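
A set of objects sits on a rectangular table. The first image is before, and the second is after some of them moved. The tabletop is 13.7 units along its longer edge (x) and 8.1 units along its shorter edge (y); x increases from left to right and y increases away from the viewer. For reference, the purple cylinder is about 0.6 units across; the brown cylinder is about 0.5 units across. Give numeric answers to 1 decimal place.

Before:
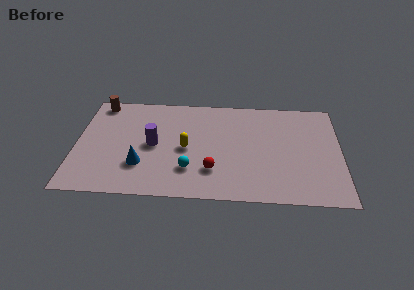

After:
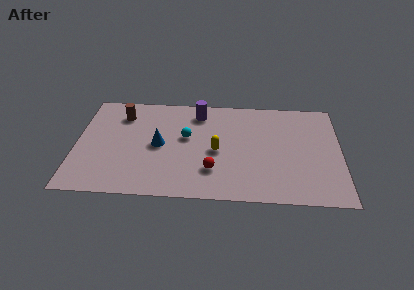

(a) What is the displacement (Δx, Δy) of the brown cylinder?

(1.2, -0.9)

The brown cylinder was at about (1.1, 7.2) and moved to about (2.3, 6.3).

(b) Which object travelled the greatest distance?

the purple cylinder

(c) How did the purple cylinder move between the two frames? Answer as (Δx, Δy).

(2.3, 2.7)

From the two frames, the purple cylinder sits at roughly (4.0, 4.0) before and (6.3, 6.7) after.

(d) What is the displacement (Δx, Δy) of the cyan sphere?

(-0.2, 2.5)

The cyan sphere started near (5.9, 2.2) and ended near (5.7, 4.7).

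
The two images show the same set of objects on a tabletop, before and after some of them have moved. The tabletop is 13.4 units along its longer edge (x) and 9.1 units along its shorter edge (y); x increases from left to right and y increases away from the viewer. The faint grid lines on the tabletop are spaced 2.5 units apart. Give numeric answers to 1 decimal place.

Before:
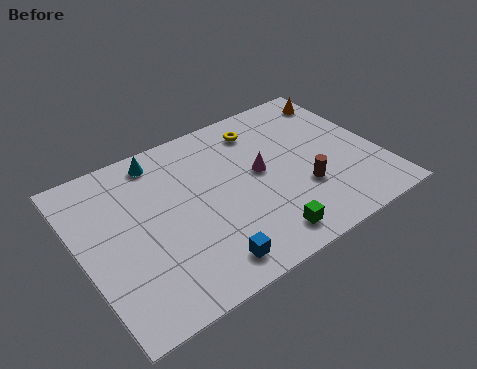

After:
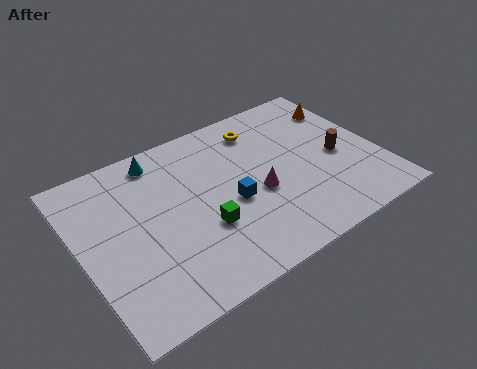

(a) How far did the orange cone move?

0.7

From (12.5, 7.6) to (12.5, 6.9), the orange cone covered √(0.0² + 0.7²) ≈ 0.7 units.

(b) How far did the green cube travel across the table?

3.0

From (7.5, 1.3) to (5.2, 3.2), the green cube covered √(2.3² + 1.9²) ≈ 3.0 units.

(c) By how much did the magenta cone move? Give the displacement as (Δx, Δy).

(-0.3, -1.1)

The magenta cone was at about (8.1, 4.9) and moved to about (7.8, 3.8).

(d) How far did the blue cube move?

3.1

The blue cube moved from about (4.9, 1.3) to (6.6, 3.9), a distance of √(1.7² + 2.6²) ≈ 3.1.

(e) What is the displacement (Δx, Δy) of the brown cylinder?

(1.9, 1.1)

The brown cylinder was at about (9.7, 3.0) and moved to about (11.6, 4.1).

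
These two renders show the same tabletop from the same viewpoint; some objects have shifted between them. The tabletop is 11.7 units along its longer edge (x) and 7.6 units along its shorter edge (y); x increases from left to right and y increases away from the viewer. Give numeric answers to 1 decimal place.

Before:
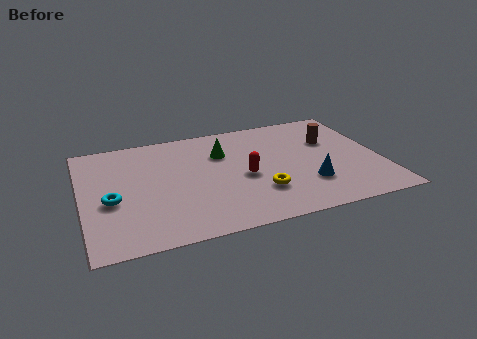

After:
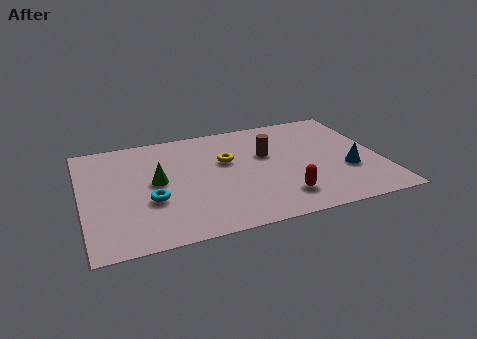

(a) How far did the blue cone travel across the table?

1.7

The blue cone was near (8.7, 2.2) before and (10.3, 2.7) after, so it travelled √(1.6² + 0.5²) ≈ 1.7 units.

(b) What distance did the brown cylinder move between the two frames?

2.6

The brown cylinder was near (9.9, 5.0) before and (7.3, 4.7) after, so it travelled √(2.6² + 0.3²) ≈ 2.6 units.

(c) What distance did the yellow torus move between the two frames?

2.7

The yellow torus was near (6.8, 2.2) before and (5.7, 4.7) after, so it travelled √(1.1² + 2.5²) ≈ 2.7 units.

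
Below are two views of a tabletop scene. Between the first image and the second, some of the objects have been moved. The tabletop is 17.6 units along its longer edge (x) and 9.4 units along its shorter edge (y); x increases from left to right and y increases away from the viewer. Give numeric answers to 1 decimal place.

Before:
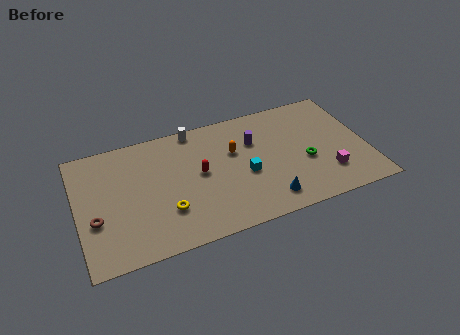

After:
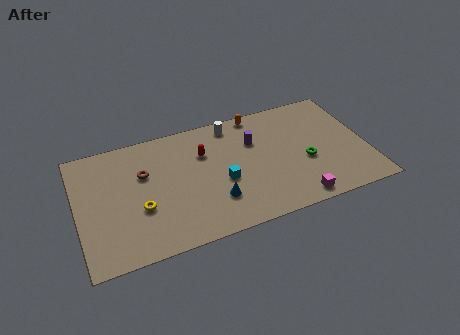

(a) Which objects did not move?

the purple cylinder and the green torus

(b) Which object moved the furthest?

the brown torus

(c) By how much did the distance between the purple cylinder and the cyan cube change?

+0.8

Before: roughly 2.5 units apart; after: 3.3. That's 0.8 units further apart.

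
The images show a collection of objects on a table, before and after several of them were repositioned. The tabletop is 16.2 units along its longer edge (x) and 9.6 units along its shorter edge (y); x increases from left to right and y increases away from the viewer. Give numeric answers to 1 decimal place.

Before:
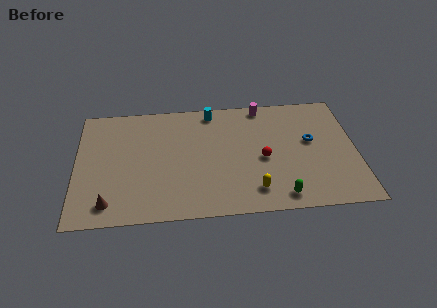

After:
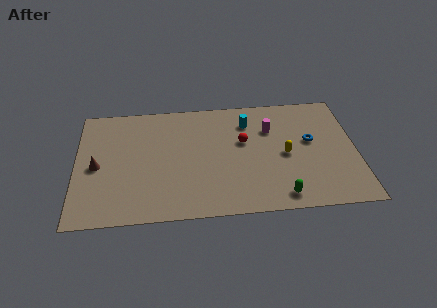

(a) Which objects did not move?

the blue torus and the green capsule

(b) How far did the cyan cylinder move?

2.4

The cyan cylinder was near (7.9, 8.5) before and (10.0, 7.4) after, so it travelled √(2.1² + 1.1²) ≈ 2.4 units.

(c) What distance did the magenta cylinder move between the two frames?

2.0

The magenta cylinder was near (10.9, 8.7) before and (11.3, 6.7) after, so it travelled √(0.4² + 2.0²) ≈ 2.0 units.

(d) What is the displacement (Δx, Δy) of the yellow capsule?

(1.9, 2.7)

From the two frames, the yellow capsule sits at roughly (10.2, 1.8) before and (12.1, 4.5) after.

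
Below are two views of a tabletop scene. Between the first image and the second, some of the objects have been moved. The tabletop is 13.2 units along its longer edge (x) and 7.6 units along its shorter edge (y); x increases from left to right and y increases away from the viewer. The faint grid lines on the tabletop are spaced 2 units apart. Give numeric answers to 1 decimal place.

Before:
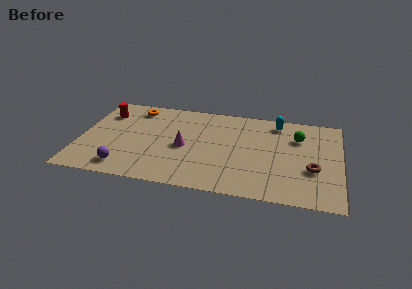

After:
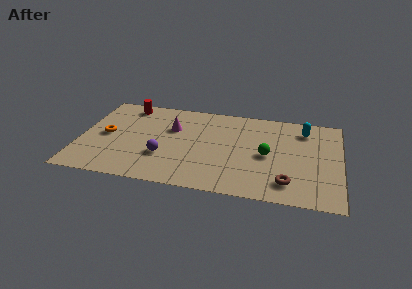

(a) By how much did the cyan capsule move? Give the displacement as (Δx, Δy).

(1.4, -0.4)

The cyan capsule was at about (9.9, 6.5) and moved to about (11.3, 6.1).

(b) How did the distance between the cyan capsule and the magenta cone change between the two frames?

+1.3

They were about 5.5 units apart before and 6.8 after — 1.3 units further apart.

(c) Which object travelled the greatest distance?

the orange torus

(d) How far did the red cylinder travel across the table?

1.4

The red cylinder was near (1.1, 5.7) before and (2.2, 6.6) after, so it travelled √(1.1² + 0.9²) ≈ 1.4 units.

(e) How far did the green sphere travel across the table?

2.3

The green sphere was near (11.0, 5.4) before and (9.5, 3.6) after, so it travelled √(1.5² + 1.8²) ≈ 2.3 units.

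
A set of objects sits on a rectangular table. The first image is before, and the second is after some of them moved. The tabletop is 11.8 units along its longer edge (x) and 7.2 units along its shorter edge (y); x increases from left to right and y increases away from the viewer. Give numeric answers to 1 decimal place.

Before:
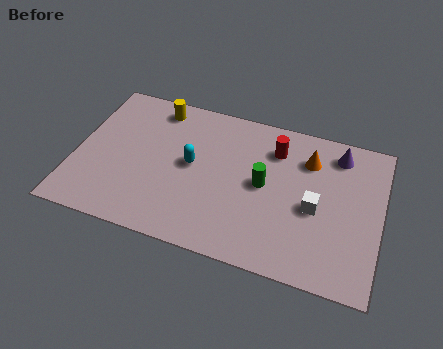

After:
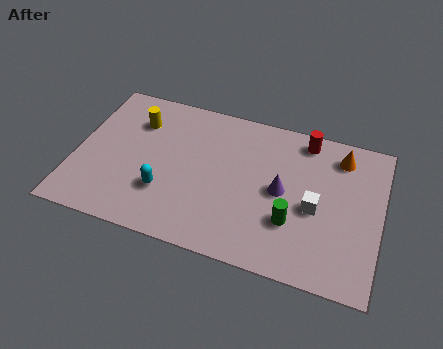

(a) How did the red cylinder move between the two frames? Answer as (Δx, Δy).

(1.1, 0.8)

The red cylinder started near (7.6, 5.5) and ended near (8.7, 6.3).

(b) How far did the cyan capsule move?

1.8

From (4.5, 3.8) to (3.6, 2.2), the cyan capsule covered √(0.9² + 1.6²) ≈ 1.8 units.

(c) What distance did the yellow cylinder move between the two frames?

1.1

The yellow cylinder moved from about (2.9, 6.2) to (2.2, 5.3), a distance of √(0.7² + 0.9²) ≈ 1.1.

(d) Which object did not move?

the white cube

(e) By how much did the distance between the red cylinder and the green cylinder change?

+2.2

Before: roughly 1.8 units apart; after: 4.0. That's 2.2 units further apart.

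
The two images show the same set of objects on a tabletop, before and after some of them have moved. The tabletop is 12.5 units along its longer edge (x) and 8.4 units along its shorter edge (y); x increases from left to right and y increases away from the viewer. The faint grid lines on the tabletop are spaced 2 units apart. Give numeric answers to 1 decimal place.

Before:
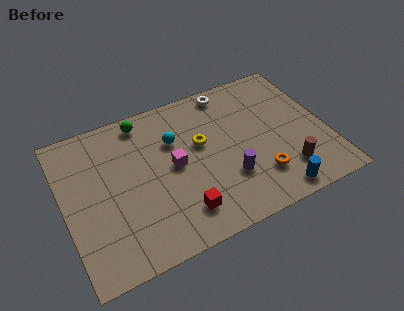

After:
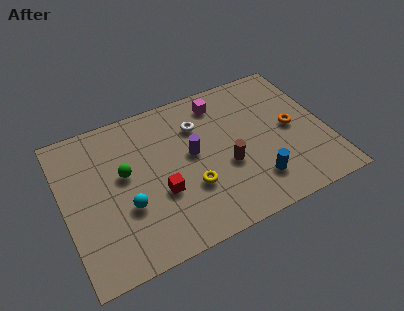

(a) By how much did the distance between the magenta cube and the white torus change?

-3.0

The distance was about 4.5 in the first image and 1.5 in the second, so they moved 3.0 units closer together.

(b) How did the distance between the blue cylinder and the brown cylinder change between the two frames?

+0.6

They were about 1.2 units apart before and 1.8 after — 0.6 units further apart.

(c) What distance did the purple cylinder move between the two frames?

2.5

The purple cylinder moved from about (7.6, 2.6) to (6.1, 4.6), a distance of √(1.5² + 2.0²) ≈ 2.5.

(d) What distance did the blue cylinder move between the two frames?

1.3

The blue cylinder moved from about (9.6, 0.9) to (8.8, 1.9), a distance of √(0.8² + 1.0²) ≈ 1.3.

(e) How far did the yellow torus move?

2.3

The yellow torus was near (6.6, 5.0) before and (5.8, 2.8) after, so it travelled √(0.8² + 2.2²) ≈ 2.3 units.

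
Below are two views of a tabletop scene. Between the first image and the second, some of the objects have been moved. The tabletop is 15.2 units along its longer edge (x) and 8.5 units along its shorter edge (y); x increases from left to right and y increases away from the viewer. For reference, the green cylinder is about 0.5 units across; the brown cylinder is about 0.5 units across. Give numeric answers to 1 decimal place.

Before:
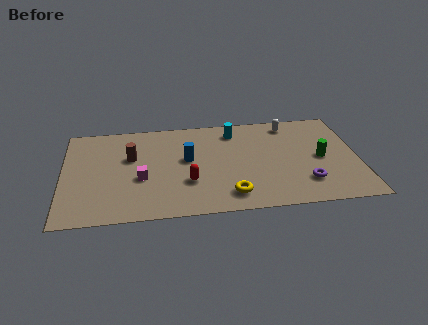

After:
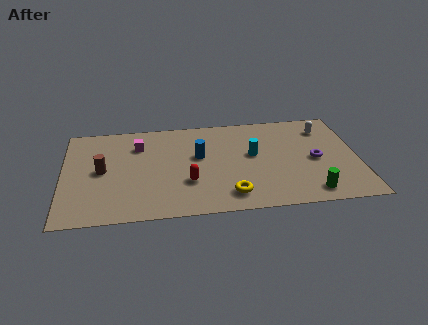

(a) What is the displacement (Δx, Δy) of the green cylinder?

(-0.7, -2.9)

From the two frames, the green cylinder sits at roughly (13.3, 4.1) before and (12.6, 1.2) after.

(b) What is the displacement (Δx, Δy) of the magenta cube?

(-0.1, 2.9)

The magenta cube started near (4.0, 3.4) and ended near (3.9, 6.3).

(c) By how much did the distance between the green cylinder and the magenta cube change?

+0.8

Before: roughly 9.3 units apart; after: 10.1. That's 0.8 units further apart.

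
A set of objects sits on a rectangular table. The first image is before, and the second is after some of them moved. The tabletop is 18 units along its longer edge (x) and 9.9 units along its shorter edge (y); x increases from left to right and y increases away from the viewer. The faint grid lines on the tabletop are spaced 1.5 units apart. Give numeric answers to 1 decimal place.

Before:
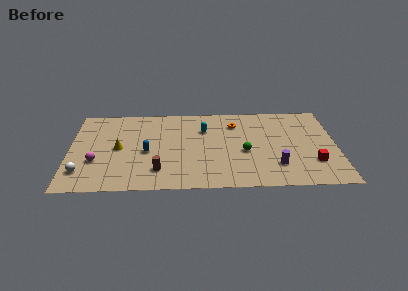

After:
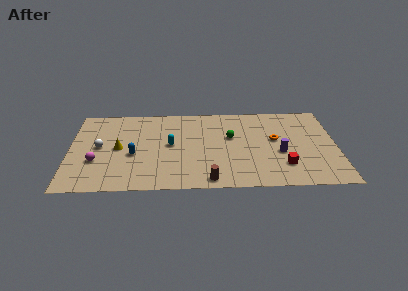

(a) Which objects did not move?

the yellow cone and the magenta sphere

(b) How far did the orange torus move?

3.4

The orange torus moved from about (11.2, 7.6) to (13.9, 5.6), a distance of √(2.7² + 2.0²) ≈ 3.4.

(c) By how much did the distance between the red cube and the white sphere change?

-2.8

Before: roughly 15.5 units apart; after: 12.7. That's 2.8 units closer together.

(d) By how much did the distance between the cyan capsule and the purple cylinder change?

+0.9

They were about 6.6 units apart before and 7.5 after — 0.9 units further apart.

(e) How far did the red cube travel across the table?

2.0

From (16.4, 2.8) to (14.4, 2.5), the red cube covered √(2.0² + 0.3²) ≈ 2.0 units.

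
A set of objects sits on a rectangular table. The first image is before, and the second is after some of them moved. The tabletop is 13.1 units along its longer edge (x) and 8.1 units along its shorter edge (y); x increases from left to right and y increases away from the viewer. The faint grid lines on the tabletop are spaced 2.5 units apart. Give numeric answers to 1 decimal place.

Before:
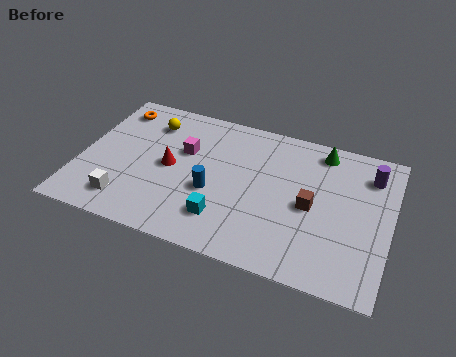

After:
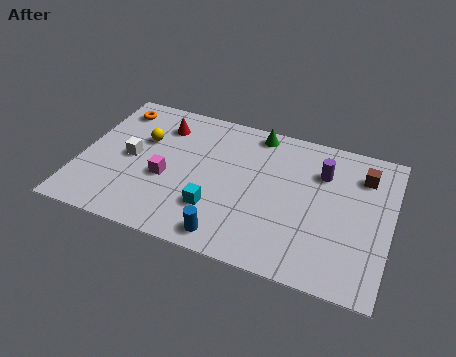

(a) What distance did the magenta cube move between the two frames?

1.9

The magenta cube moved from about (4.3, 5.1) to (3.7, 3.3), a distance of √(0.6² + 1.8²) ≈ 1.9.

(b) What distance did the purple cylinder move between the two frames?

2.1

The purple cylinder moved from about (12.1, 6.3) to (10.1, 5.8), a distance of √(2.0² + 0.5²) ≈ 2.1.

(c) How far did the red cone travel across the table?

2.4

From (3.8, 4.0) to (3.2, 6.3), the red cone covered √(0.6² + 2.3²) ≈ 2.4 units.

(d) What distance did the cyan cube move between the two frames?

0.6

The cyan cube moved from about (6.3, 1.9) to (5.9, 2.3), a distance of √(0.4² + 0.4²) ≈ 0.6.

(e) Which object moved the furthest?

the brown cube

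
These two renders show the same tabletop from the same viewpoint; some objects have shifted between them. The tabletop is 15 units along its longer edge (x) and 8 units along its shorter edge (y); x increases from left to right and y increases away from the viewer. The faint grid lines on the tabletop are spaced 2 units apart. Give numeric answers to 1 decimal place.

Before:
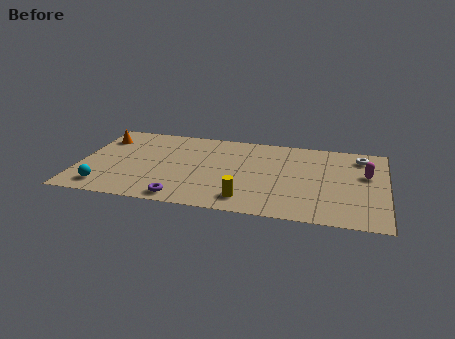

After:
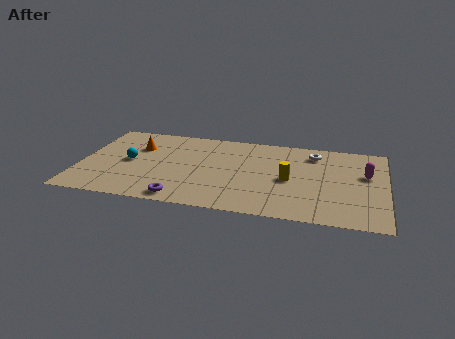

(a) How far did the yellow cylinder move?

3.0

The yellow cylinder was near (8.3, 1.4) before and (10.3, 3.7) after, so it travelled √(2.0² + 2.3²) ≈ 3.0 units.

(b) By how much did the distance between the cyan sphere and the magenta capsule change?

-1.5

Before: roughly 13.1 units apart; after: 11.6. That's 1.5 units closer together.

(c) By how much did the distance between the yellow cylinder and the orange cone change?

-1.0

The distance was about 8.8 in the first image and 7.8 in the second, so they moved 1.0 units closer together.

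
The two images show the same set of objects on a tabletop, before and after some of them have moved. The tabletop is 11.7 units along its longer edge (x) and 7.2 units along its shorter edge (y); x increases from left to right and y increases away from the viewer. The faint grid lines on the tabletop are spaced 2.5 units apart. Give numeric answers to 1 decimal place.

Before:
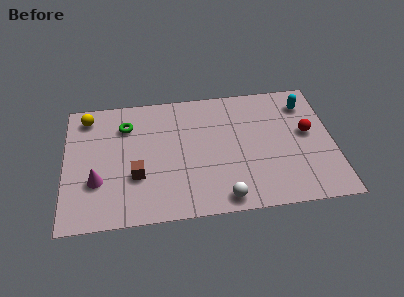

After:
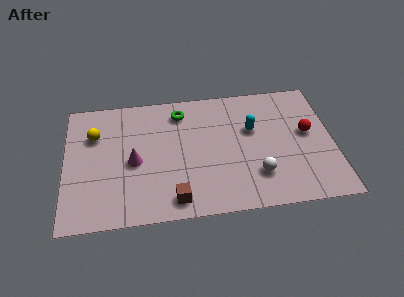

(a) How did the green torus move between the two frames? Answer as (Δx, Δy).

(2.4, 0.5)

From the two frames, the green torus sits at roughly (2.7, 5.4) before and (5.1, 5.9) after.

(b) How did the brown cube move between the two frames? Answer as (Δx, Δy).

(1.6, -1.5)

From the two frames, the brown cube sits at roughly (3.1, 2.5) before and (4.7, 1.0) after.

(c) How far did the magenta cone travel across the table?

1.8

From (1.4, 2.4) to (3.0, 3.3), the magenta cone covered √(1.6² + 0.9²) ≈ 1.8 units.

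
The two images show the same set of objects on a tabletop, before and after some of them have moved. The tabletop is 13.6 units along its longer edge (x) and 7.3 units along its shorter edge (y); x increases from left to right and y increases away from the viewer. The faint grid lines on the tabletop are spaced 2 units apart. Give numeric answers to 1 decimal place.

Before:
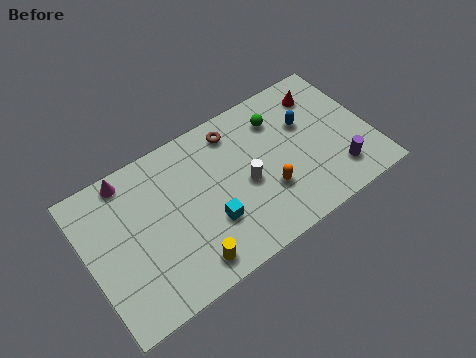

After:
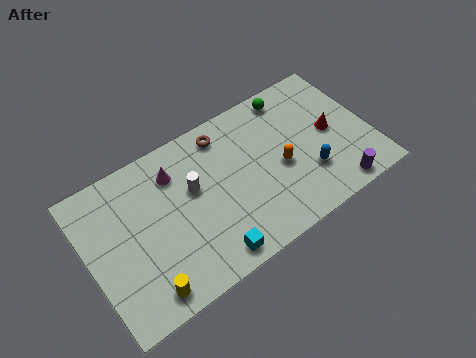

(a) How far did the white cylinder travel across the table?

2.6

The white cylinder was near (7.5, 3.3) before and (5.1, 4.4) after, so it travelled √(2.4² + 1.1²) ≈ 2.6 units.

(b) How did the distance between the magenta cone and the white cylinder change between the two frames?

-4.7

Before: roughly 6.1 units apart; after: 1.4. That's 4.7 units closer together.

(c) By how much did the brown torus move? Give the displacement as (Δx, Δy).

(-0.5, 0.1)

From the two frames, the brown torus sits at roughly (7.4, 6.1) before and (6.9, 6.2) after.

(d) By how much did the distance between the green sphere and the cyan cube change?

+2.4

They were about 5.0 units apart before and 7.4 after — 2.4 units further apart.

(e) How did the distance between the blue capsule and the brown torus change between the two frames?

+1.7

They were about 3.6 units apart before and 5.3 after — 1.7 units further apart.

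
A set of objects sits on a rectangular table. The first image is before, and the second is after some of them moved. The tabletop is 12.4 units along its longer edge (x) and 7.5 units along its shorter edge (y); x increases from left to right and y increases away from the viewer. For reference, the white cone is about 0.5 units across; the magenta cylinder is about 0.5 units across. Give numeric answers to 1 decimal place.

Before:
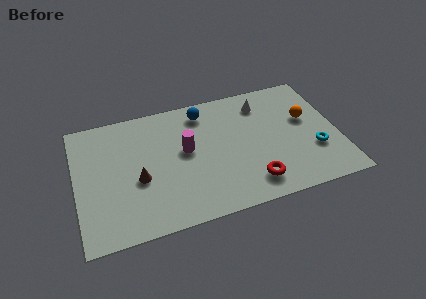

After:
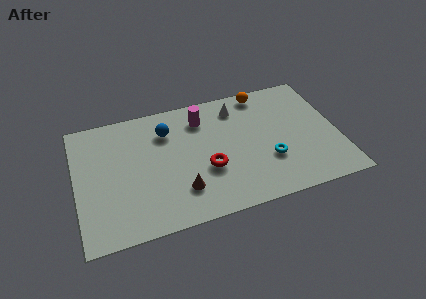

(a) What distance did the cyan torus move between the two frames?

2.2

The cyan torus was near (11.2, 2.5) before and (9.0, 2.5) after, so it travelled √(2.2² + 0.0²) ≈ 2.2 units.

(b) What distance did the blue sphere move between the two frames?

1.9

The blue sphere was near (6.2, 6.3) before and (4.4, 5.6) after, so it travelled √(1.8² + 0.7²) ≈ 1.9 units.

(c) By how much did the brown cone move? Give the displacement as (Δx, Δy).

(1.9, -1.2)

From the two frames, the brown cone sits at roughly (2.9, 3.1) before and (4.8, 1.9) after.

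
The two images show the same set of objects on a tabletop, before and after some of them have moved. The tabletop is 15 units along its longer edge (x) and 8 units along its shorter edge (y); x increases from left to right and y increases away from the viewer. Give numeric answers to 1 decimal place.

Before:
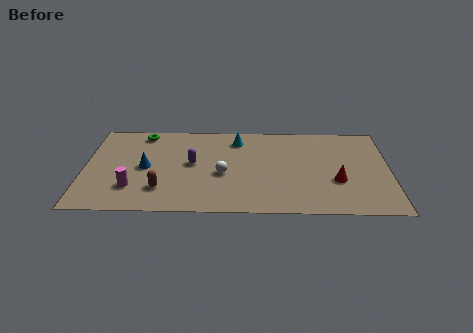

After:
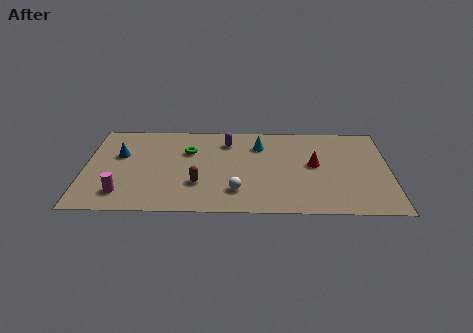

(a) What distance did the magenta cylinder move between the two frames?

0.7

From (2.4, 2.1) to (1.9, 1.6), the magenta cylinder covered √(0.5² + 0.5²) ≈ 0.7 units.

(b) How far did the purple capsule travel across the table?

2.6

The purple capsule moved from about (5.3, 4.3) to (7.0, 6.3), a distance of √(1.7² + 2.0²) ≈ 2.6.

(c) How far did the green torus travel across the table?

2.8

The green torus moved from about (2.8, 7.0) to (5.1, 5.4), a distance of √(2.3² + 1.6²) ≈ 2.8.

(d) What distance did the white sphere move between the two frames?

1.7

The white sphere was near (6.8, 3.4) before and (7.5, 1.9) after, so it travelled √(0.7² + 1.5²) ≈ 1.7 units.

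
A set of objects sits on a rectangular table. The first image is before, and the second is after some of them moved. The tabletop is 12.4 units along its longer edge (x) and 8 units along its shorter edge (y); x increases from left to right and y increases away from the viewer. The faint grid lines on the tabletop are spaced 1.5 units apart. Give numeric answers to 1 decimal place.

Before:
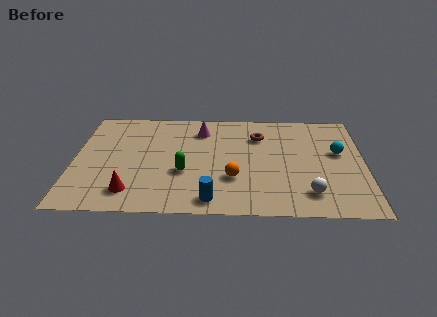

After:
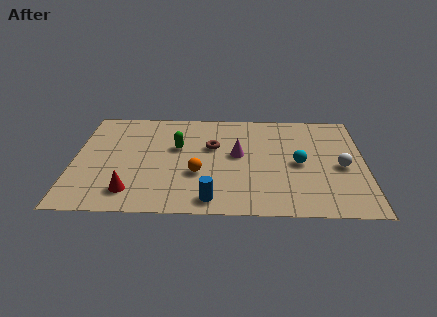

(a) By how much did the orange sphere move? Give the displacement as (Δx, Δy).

(-1.5, 0.3)

From the two frames, the orange sphere sits at roughly (6.8, 2.6) before and (5.3, 2.9) after.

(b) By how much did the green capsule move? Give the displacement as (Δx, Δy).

(-0.3, 1.9)

The green capsule was at about (4.7, 3.0) and moved to about (4.4, 4.9).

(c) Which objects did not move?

the red cone and the blue cylinder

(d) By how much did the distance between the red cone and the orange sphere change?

-1.3

They were about 4.4 units apart before and 3.1 after — 1.3 units closer together.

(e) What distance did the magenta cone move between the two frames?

2.5

The magenta cone was near (5.4, 6.3) before and (7.0, 4.4) after, so it travelled √(1.6² + 1.9²) ≈ 2.5 units.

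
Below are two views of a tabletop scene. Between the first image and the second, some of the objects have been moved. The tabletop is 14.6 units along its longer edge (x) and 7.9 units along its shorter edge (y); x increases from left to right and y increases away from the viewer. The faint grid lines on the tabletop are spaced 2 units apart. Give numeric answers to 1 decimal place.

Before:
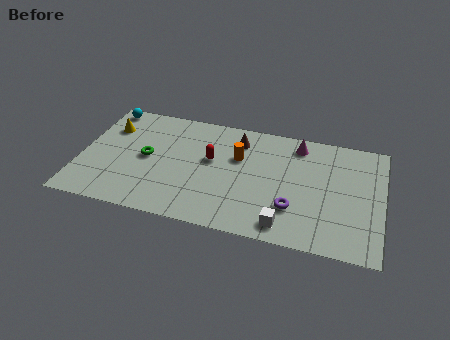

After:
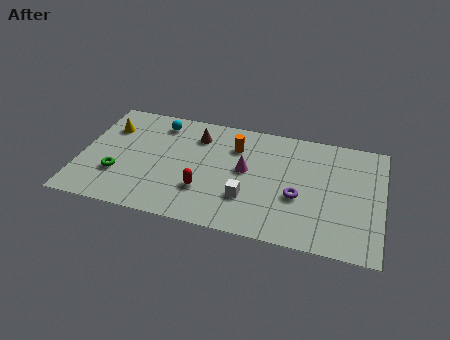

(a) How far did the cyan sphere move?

2.7

From (0.9, 7.1) to (3.6, 6.6), the cyan sphere covered √(2.7² + 0.5²) ≈ 2.7 units.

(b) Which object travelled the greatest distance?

the magenta cone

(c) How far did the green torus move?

2.0

The green torus was near (3.2, 4.0) before and (1.9, 2.5) after, so it travelled √(1.3² + 1.5²) ≈ 2.0 units.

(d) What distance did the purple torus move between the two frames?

0.8

The purple torus was near (10.4, 2.3) before and (10.6, 3.1) after, so it travelled √(0.2² + 0.8²) ≈ 0.8 units.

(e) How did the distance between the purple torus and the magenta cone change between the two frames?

-1.5

Before: roughly 4.4 units apart; after: 2.9. That's 1.5 units closer together.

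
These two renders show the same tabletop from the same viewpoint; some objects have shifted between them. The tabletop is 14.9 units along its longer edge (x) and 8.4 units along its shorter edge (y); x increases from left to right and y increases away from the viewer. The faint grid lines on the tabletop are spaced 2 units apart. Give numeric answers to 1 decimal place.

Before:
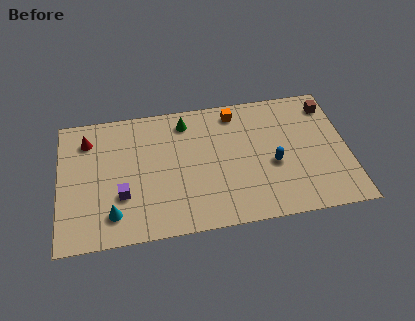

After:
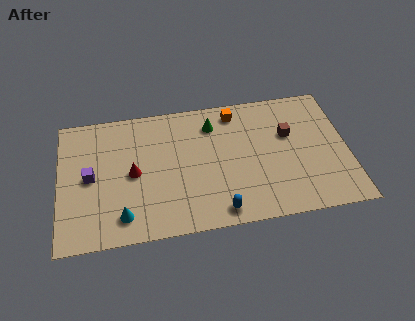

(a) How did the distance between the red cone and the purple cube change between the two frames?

-2.0

The distance was about 4.2 in the first image and 2.2 in the second, so they moved 2.0 units closer together.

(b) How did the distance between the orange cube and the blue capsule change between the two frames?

+2.2

They were about 4.1 units apart before and 6.3 after — 2.2 units further apart.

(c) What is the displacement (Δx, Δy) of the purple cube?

(-1.6, 1.4)

The purple cube started near (3.2, 2.8) and ended near (1.6, 4.2).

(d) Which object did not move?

the orange cube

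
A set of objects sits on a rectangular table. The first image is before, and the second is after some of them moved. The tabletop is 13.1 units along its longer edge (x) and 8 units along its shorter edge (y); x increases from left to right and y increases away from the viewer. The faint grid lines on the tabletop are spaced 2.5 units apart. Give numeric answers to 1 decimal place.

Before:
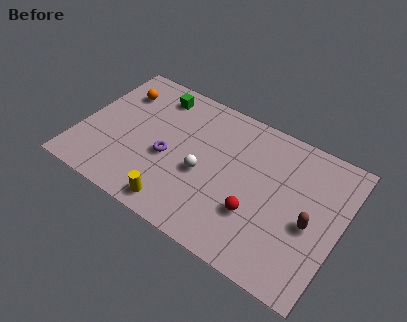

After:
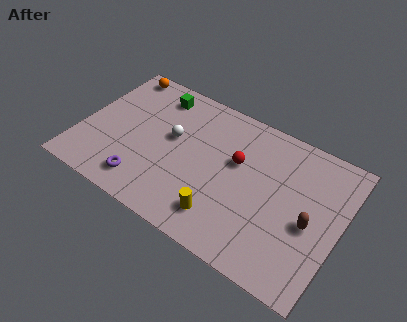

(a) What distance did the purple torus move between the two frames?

2.2

From (4.5, 3.4) to (3.6, 1.4), the purple torus covered √(0.9² + 2.0²) ≈ 2.2 units.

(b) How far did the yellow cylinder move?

2.3

The yellow cylinder moved from about (5.4, 1.0) to (7.6, 1.6), a distance of √(2.2² + 0.6²) ≈ 2.3.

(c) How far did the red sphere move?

2.6

The red sphere was near (9.1, 2.6) before and (7.8, 4.9) after, so it travelled √(1.3² + 2.3²) ≈ 2.6 units.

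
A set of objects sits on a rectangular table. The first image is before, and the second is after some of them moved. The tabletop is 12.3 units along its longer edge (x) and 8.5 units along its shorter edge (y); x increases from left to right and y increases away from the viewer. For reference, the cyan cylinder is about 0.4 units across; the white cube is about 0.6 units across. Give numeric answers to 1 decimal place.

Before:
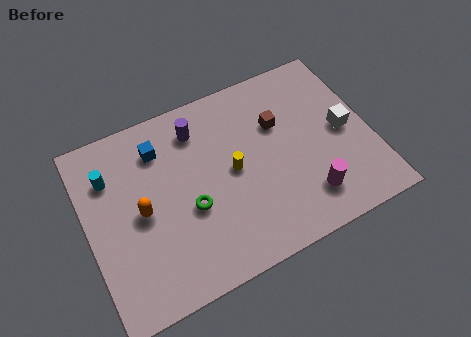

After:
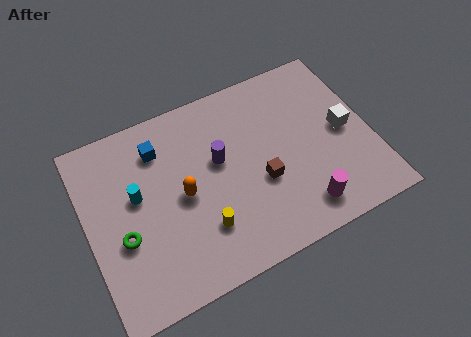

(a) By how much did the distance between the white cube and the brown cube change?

+0.9

They were about 3.0 units apart before and 3.9 after — 0.9 units further apart.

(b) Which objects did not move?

the white cube and the blue cube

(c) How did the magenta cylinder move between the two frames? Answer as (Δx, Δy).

(-0.3, -0.4)

The magenta cylinder started near (9.2, 1.8) and ended near (8.9, 1.4).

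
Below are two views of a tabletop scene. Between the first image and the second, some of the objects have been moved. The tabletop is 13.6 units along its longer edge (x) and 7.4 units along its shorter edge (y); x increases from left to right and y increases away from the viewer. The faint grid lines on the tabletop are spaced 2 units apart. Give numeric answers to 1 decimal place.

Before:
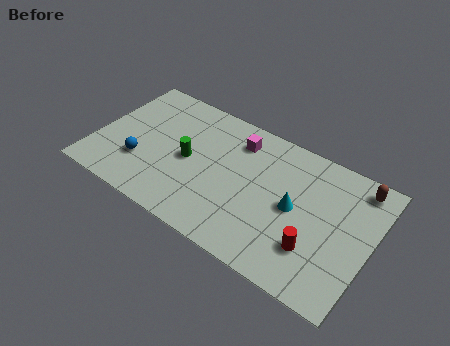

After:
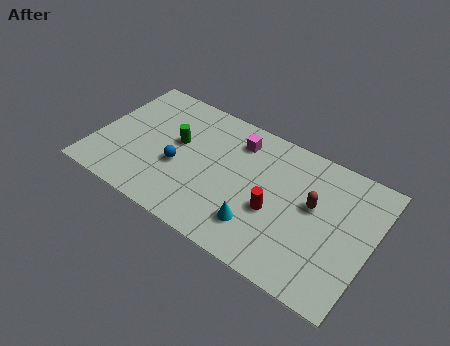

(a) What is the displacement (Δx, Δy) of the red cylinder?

(-2.1, 0.9)

From the two frames, the red cylinder sits at roughly (11.1, 2.1) before and (9.0, 3.0) after.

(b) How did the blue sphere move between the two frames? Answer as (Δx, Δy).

(1.8, 0.7)

The blue sphere started near (2.4, 2.3) and ended near (4.2, 3.0).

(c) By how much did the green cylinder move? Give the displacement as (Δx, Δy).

(-0.7, 0.7)

The green cylinder was at about (4.6, 3.6) and moved to about (3.9, 4.3).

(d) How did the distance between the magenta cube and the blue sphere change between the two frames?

-1.8

The distance was about 5.6 in the first image and 3.8 in the second, so they moved 1.8 units closer together.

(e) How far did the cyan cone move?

2.4

From (9.9, 3.7) to (8.4, 1.8), the cyan cone covered √(1.5² + 1.9²) ≈ 2.4 units.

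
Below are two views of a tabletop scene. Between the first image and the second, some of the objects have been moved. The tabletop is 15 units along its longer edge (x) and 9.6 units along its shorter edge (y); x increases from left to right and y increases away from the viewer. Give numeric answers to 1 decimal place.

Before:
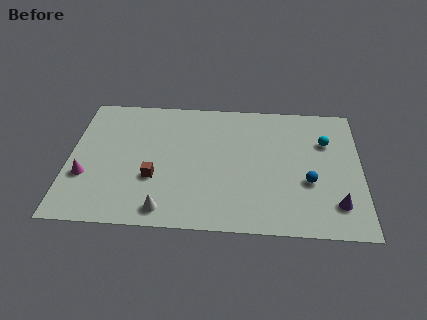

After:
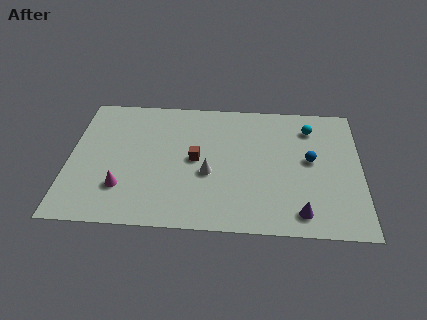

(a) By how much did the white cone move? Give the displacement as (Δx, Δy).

(2.2, 2.7)

The white cone started near (5.0, 1.2) and ended near (7.2, 3.9).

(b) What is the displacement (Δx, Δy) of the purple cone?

(-1.8, -0.7)

From the two frames, the purple cone sits at roughly (13.7, 2.1) before and (11.9, 1.4) after.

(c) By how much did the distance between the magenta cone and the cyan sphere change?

-1.9

They were about 12.7 units apart before and 10.8 after — 1.9 units closer together.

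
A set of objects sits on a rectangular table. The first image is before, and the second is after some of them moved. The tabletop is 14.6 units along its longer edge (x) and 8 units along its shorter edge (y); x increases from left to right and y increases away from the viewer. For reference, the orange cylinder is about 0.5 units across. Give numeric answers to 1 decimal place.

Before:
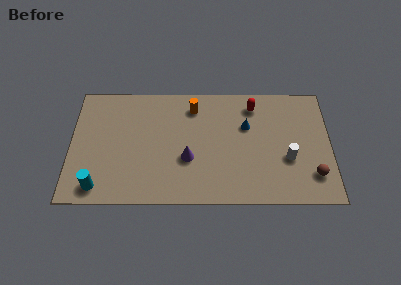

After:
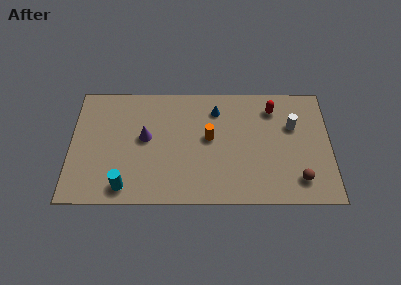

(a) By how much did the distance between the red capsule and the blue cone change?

+1.7

The distance was about 1.5 in the first image and 3.2 in the second, so they moved 1.7 units further apart.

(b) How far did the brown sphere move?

0.9

From (13.6, 1.9) to (12.8, 1.6), the brown sphere covered √(0.8² + 0.3²) ≈ 0.9 units.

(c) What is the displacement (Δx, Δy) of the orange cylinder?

(0.9, -2.1)

The orange cylinder was at about (6.9, 6.5) and moved to about (7.8, 4.4).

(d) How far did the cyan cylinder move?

1.5

The cyan cylinder was near (1.6, 1.1) before and (3.1, 1.1) after, so it travelled √(1.5² + 0.0²) ≈ 1.5 units.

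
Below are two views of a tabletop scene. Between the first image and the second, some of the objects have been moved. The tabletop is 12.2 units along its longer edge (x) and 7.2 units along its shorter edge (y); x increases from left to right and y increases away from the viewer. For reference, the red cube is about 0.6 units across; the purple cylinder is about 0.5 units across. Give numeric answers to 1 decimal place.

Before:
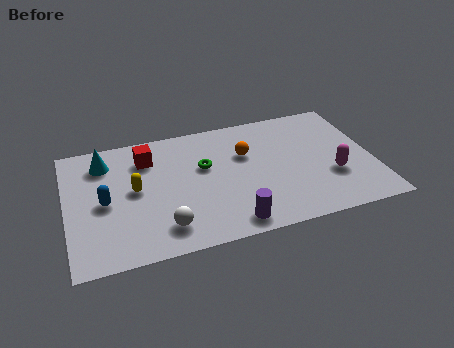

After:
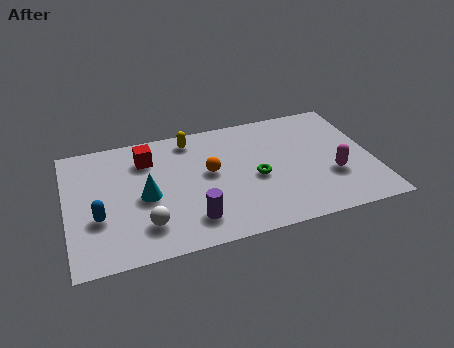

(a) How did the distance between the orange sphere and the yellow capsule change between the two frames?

-2.3

Before: roughly 4.6 units apart; after: 2.3. That's 2.3 units closer together.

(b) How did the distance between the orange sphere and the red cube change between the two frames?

-1.2

Before: roughly 4.0 units apart; after: 2.8. That's 1.2 units closer together.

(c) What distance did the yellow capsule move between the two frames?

3.4

The yellow capsule was near (2.7, 3.8) before and (5.1, 6.2) after, so it travelled √(2.4² + 2.4²) ≈ 3.4 units.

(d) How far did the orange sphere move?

1.7

From (7.2, 4.7) to (5.7, 4.0), the orange sphere covered √(1.5² + 0.7²) ≈ 1.7 units.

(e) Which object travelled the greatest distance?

the yellow capsule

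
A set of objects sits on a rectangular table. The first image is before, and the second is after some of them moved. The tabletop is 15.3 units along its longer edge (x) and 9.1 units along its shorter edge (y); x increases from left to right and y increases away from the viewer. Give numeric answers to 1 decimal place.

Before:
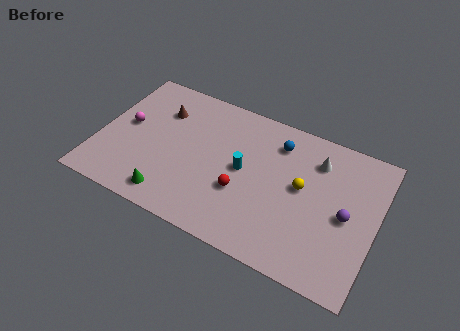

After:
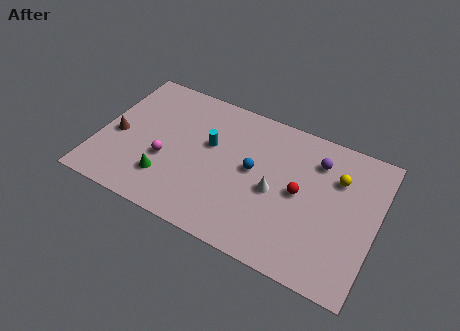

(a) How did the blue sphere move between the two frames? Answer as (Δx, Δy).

(-1.1, -2.3)

From the two frames, the blue sphere sits at roughly (9.6, 7.2) before and (8.5, 4.9) after.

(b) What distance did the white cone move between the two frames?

3.5

From (11.8, 7.0) to (9.8, 4.1), the white cone covered √(2.0² + 2.9²) ≈ 3.5 units.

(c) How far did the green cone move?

1.1

The green cone moved from about (4.4, 1.3) to (4.0, 2.3), a distance of √(0.4² + 1.0²) ≈ 1.1.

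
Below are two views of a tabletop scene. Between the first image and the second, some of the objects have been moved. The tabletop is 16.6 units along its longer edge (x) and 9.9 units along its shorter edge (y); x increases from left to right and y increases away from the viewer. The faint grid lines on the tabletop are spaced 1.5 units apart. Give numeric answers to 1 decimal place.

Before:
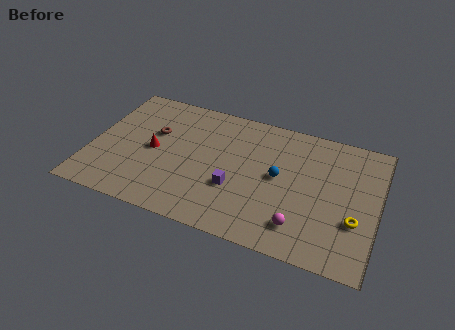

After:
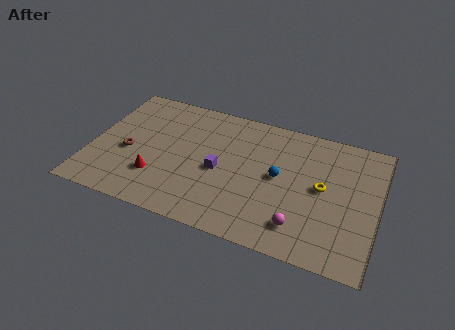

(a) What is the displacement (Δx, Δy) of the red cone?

(0.4, -2.0)

The red cone started near (3.6, 4.8) and ended near (4.0, 2.8).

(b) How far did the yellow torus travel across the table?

2.7

From (15.4, 3.4) to (13.4, 5.2), the yellow torus covered √(2.0² + 1.8²) ≈ 2.7 units.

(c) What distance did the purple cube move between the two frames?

1.4

The purple cube moved from about (8.5, 3.5) to (7.5, 4.5), a distance of √(1.0² + 1.0²) ≈ 1.4.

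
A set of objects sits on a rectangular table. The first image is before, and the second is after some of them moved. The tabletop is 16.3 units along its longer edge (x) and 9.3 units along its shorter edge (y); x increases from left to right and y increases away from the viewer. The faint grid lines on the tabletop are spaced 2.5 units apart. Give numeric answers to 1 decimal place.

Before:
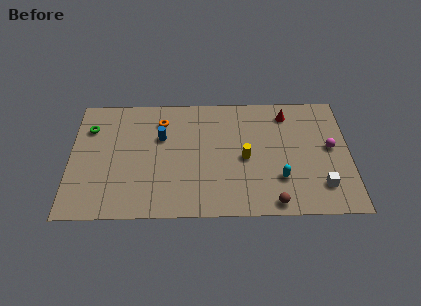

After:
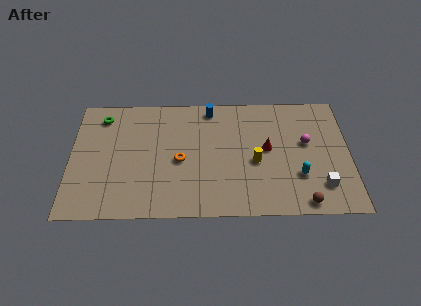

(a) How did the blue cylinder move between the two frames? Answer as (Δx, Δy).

(2.9, 2.2)

The blue cylinder was at about (5.3, 6.0) and moved to about (8.2, 8.2).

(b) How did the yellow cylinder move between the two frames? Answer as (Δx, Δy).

(0.6, -0.3)

The yellow cylinder was at about (10.2, 4.3) and moved to about (10.8, 4.0).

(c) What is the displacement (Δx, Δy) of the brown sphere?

(1.7, 0.0)

From the two frames, the brown sphere sits at roughly (11.8, 0.9) before and (13.5, 0.9) after.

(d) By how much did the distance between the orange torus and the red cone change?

-2.2

The distance was about 7.4 in the first image and 5.2 in the second, so they moved 2.2 units closer together.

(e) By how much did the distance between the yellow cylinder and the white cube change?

-0.7

They were about 4.9 units apart before and 4.2 after — 0.7 units closer together.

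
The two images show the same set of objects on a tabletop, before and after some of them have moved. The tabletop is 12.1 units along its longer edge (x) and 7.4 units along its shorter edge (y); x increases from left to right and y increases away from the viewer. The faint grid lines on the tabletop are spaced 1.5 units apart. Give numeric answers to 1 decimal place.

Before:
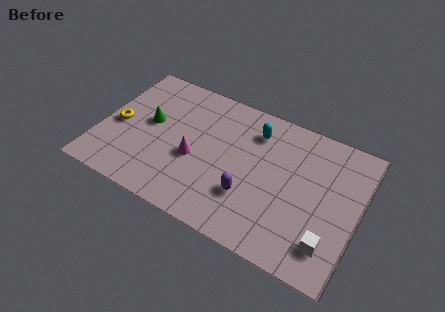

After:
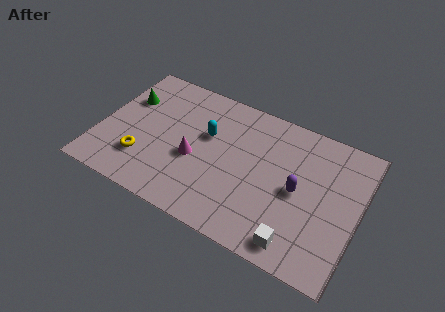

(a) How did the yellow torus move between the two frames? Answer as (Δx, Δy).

(1.4, -1.4)

From the two frames, the yellow torus sits at roughly (0.8, 3.4) before and (2.2, 2.0) after.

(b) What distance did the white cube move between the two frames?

1.5

From (11.0, 1.6) to (9.6, 1.0), the white cube covered √(1.4² + 0.6²) ≈ 1.5 units.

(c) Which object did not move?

the magenta cone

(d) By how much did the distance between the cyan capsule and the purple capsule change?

+1.0

The distance was about 3.5 in the first image and 4.5 in the second, so they moved 1.0 units further apart.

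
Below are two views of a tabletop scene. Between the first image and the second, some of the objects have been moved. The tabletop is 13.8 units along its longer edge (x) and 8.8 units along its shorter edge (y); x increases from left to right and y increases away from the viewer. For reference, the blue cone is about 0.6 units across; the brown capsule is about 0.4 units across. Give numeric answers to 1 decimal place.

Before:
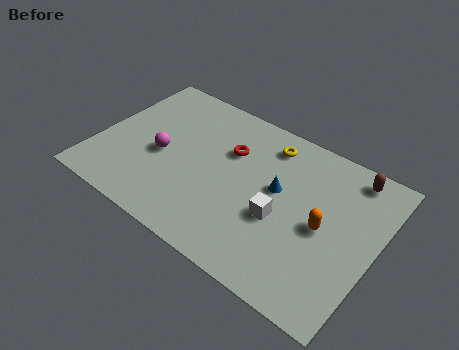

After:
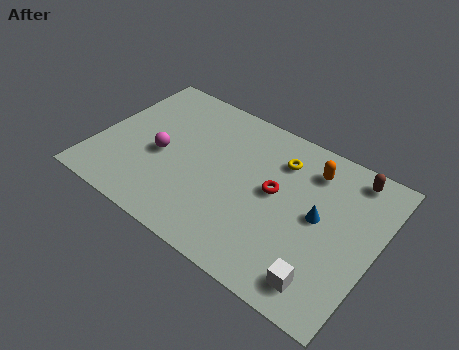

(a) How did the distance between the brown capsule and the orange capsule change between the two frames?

-1.6

They were about 3.6 units apart before and 2.0 after — 1.6 units closer together.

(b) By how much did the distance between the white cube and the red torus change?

+0.7

They were about 3.8 units apart before and 4.5 after — 0.7 units further apart.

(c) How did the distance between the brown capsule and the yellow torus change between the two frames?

-0.6

They were about 4.1 units apart before and 3.5 after — 0.6 units closer together.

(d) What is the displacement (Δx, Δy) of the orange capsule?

(-1.1, 2.8)

The orange capsule was at about (11.3, 4.2) and moved to about (10.2, 7.0).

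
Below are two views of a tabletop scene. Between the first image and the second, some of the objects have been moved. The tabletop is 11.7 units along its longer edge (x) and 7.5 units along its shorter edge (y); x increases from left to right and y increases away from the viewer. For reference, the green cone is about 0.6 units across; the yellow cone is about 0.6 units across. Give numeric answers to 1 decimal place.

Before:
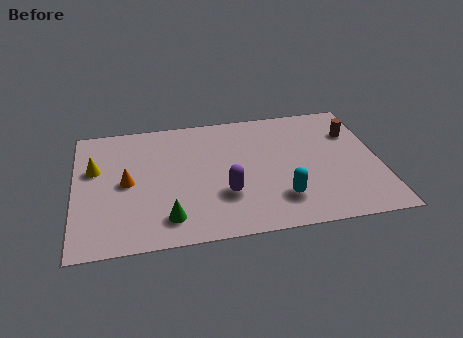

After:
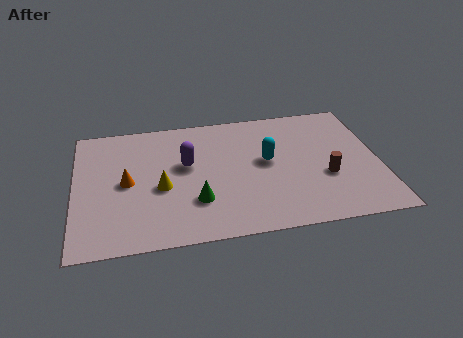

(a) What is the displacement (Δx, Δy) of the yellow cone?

(2.5, -1.5)

From the two frames, the yellow cone sits at roughly (0.8, 4.7) before and (3.3, 3.2) after.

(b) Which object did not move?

the orange cone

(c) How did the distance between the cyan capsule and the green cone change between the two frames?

-0.9

Before: roughly 4.3 units apart; after: 3.4. That's 0.9 units closer together.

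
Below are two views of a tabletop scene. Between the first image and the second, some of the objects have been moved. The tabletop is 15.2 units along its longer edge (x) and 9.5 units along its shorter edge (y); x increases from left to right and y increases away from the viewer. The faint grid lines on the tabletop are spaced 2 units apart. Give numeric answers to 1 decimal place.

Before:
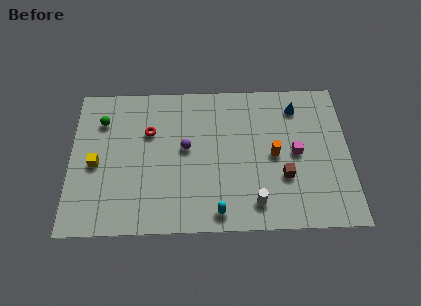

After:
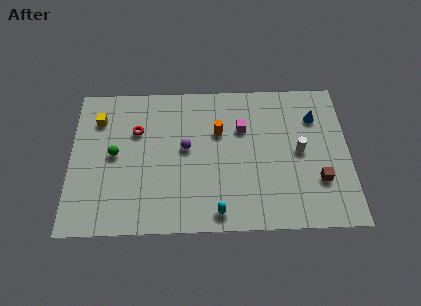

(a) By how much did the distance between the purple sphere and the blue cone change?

+0.7

Before: roughly 6.6 units apart; after: 7.3. That's 0.7 units further apart.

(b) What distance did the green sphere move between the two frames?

2.3

The green sphere was near (1.7, 7.1) before and (2.4, 4.9) after, so it travelled √(0.7² + 2.2²) ≈ 2.3 units.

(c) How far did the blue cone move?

1.2

The blue cone was near (12.4, 7.7) before and (13.4, 7.0) after, so it travelled √(1.0² + 0.7²) ≈ 1.2 units.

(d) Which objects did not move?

the cyan capsule and the purple sphere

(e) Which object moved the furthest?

the white cylinder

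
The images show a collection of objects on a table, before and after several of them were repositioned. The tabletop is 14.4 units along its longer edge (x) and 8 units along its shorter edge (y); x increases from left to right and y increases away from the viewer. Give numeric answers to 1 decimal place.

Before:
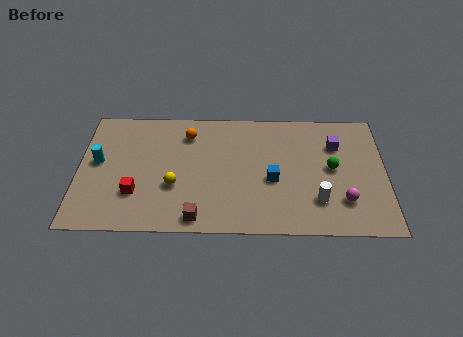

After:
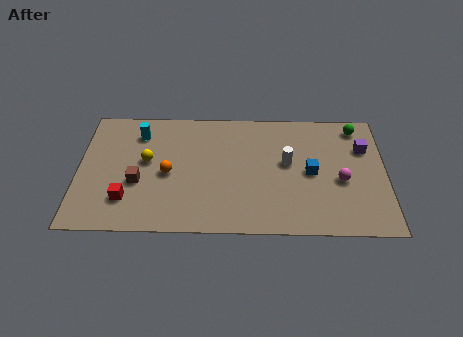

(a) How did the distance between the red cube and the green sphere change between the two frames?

+2.5

Before: roughly 9.4 units apart; after: 11.9. That's 2.5 units further apart.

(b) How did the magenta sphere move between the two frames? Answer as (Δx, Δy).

(-0.1, 1.3)

The magenta sphere was at about (12.4, 2.1) and moved to about (12.3, 3.4).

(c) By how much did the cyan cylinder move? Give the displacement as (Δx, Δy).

(1.9, 1.9)

The cyan cylinder was at about (0.9, 4.4) and moved to about (2.8, 6.3).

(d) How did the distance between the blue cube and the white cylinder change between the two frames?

-1.2

The distance was about 2.5 in the first image and 1.3 in the second, so they moved 1.2 units closer together.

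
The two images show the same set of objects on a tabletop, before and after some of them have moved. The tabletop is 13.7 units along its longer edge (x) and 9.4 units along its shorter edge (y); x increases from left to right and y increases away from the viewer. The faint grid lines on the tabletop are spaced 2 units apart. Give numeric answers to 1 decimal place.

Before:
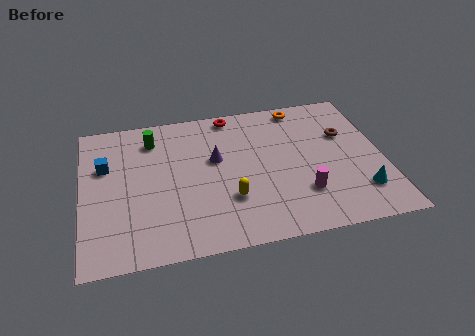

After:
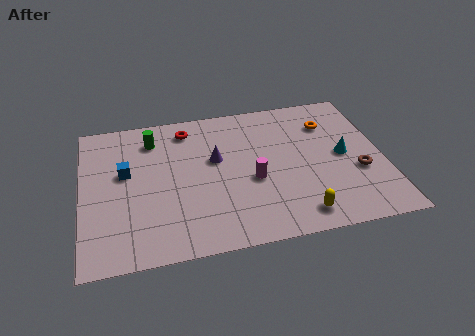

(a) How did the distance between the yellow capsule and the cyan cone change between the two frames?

-1.8

They were about 5.9 units apart before and 4.1 after — 1.8 units closer together.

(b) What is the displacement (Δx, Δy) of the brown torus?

(0.4, -2.6)

The brown torus started near (12.1, 6.1) and ended near (12.5, 3.5).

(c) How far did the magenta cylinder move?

2.6

From (9.9, 2.6) to (7.7, 3.9), the magenta cylinder covered √(2.2² + 1.3²) ≈ 2.6 units.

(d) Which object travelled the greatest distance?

the yellow capsule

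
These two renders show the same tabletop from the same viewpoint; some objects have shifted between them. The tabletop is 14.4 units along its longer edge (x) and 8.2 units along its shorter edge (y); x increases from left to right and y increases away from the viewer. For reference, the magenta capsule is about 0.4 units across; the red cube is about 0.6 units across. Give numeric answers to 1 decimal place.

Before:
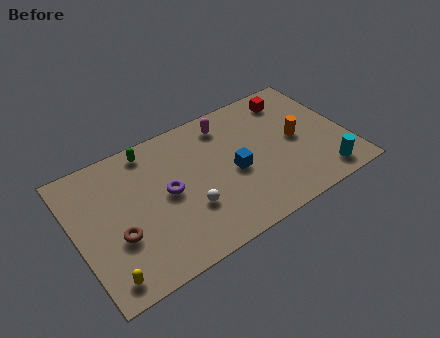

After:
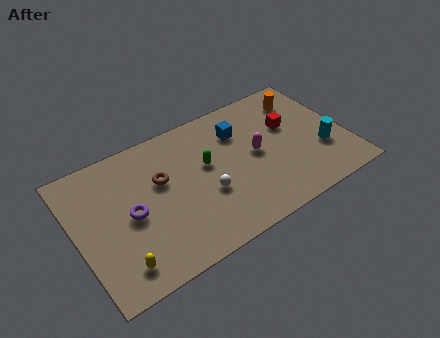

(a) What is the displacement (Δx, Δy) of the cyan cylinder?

(0.3, 1.6)

From the two frames, the cyan cylinder sits at roughly (12.7, 1.2) before and (13.0, 2.8) after.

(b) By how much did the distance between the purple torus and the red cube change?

+1.2

Before: roughly 7.7 units apart; after: 8.9. That's 1.2 units further apart.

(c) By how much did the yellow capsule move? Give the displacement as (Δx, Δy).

(0.7, 0.3)

The yellow capsule started near (1.1, 1.1) and ended near (1.8, 1.4).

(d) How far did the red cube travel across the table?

1.7

The red cube was near (12.0, 6.8) before and (11.6, 5.1) after, so it travelled √(0.4² + 1.7²) ≈ 1.7 units.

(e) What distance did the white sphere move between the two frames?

1.1

The white sphere was near (5.7, 2.7) before and (6.7, 3.1) after, so it travelled √(1.0² + 0.4²) ≈ 1.1 units.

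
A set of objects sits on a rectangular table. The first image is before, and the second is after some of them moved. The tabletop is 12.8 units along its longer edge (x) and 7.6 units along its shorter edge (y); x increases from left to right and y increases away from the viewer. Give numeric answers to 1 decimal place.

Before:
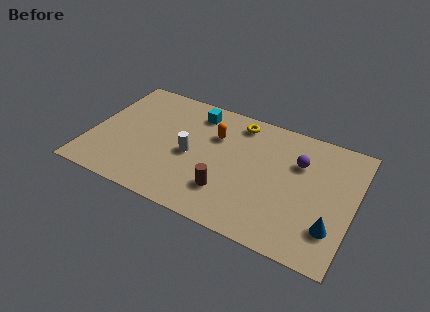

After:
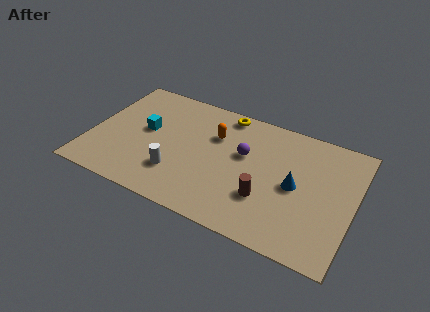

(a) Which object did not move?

the orange capsule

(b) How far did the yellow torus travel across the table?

0.8

From (6.9, 6.5) to (6.2, 6.8), the yellow torus covered √(0.7² + 0.3²) ≈ 0.8 units.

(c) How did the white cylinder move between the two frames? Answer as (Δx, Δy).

(-0.5, -1.4)

From the two frames, the white cylinder sits at roughly (4.9, 3.5) before and (4.4, 2.1) after.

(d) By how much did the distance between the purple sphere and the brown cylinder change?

-1.9

Before: roughly 4.5 units apart; after: 2.6. That's 1.9 units closer together.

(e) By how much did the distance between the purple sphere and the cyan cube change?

-0.5

The distance was about 5.3 in the first image and 4.8 in the second, so they moved 0.5 units closer together.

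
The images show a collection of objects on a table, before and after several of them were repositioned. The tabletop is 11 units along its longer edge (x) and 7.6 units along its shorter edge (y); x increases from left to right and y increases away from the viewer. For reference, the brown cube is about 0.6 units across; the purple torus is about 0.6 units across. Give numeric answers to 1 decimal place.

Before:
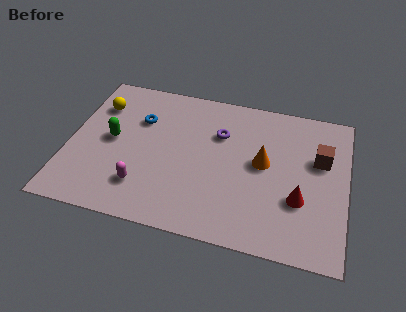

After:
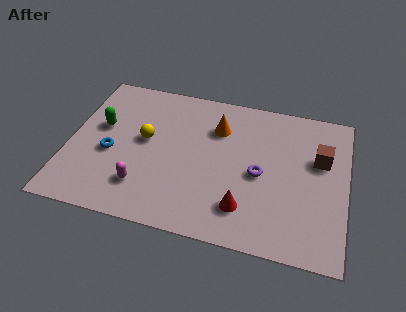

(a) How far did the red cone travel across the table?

2.3

From (9.2, 2.6) to (7.1, 1.7), the red cone covered √(2.1² + 0.9²) ≈ 2.3 units.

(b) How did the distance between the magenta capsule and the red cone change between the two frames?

-2.2

The distance was about 6.2 in the first image and 4.0 in the second, so they moved 2.2 units closer together.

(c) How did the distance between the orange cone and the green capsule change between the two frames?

-1.3

Before: roughly 6.0 units apart; after: 4.7. That's 1.3 units closer together.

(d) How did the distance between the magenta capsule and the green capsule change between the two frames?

+0.8

The distance was about 2.5 in the first image and 3.3 in the second, so they moved 0.8 units further apart.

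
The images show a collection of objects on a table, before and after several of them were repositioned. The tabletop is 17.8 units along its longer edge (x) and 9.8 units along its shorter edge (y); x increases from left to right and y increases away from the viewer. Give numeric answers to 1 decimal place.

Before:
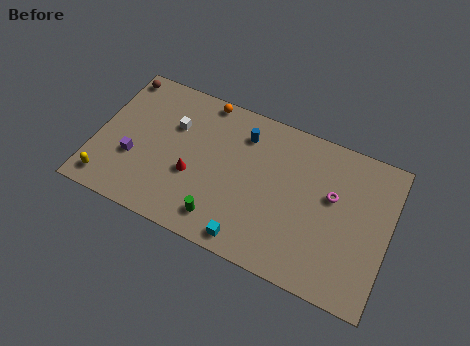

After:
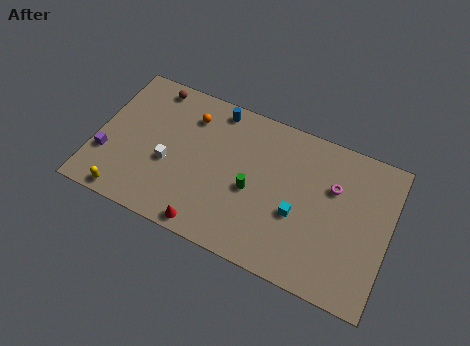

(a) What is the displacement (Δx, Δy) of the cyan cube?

(2.6, 2.8)

The cyan cube started near (9.8, 1.1) and ended near (12.4, 3.9).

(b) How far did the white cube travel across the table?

2.6

The white cube moved from about (4.5, 6.6) to (4.5, 4.0), a distance of √(0.0² + 2.6²) ≈ 2.6.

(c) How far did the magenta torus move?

0.6

The magenta torus moved from about (14.3, 5.9) to (14.3, 6.5), a distance of √(0.0² + 0.6²) ≈ 0.6.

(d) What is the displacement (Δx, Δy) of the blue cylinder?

(-1.8, 1.0)

The blue cylinder started near (8.7, 7.7) and ended near (6.9, 8.7).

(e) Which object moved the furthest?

the cyan cube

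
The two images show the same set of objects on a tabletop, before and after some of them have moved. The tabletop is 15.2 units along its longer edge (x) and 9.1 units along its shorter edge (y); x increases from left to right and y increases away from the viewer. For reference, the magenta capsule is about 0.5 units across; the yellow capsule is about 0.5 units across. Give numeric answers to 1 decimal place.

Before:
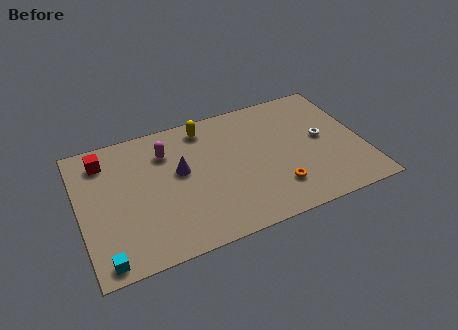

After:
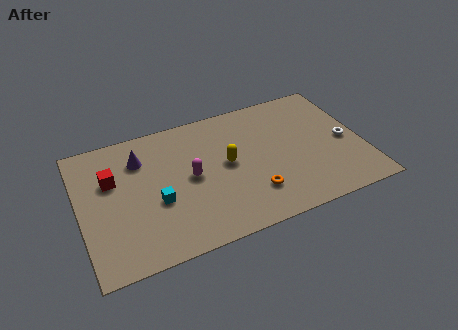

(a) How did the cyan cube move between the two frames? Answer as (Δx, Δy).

(3.0, 2.7)

From the two frames, the cyan cube sits at roughly (1.0, 0.9) before and (4.0, 3.6) after.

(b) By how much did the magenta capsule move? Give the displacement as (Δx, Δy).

(1.1, -2.2)

From the two frames, the magenta capsule sits at roughly (4.8, 6.8) before and (5.9, 4.6) after.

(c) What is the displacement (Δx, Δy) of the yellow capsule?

(0.9, -3.0)

The yellow capsule was at about (7.0, 7.8) and moved to about (7.9, 4.8).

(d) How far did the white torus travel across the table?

1.3

From (13.1, 4.8) to (14.3, 4.2), the white torus covered √(1.2² + 0.6²) ≈ 1.3 units.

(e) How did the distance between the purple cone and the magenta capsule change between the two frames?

+1.6

Before: roughly 1.7 units apart; after: 3.3. That's 1.6 units further apart.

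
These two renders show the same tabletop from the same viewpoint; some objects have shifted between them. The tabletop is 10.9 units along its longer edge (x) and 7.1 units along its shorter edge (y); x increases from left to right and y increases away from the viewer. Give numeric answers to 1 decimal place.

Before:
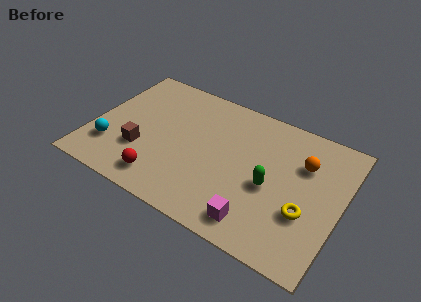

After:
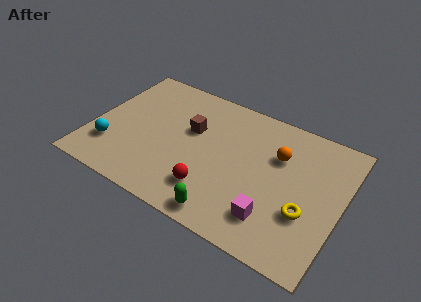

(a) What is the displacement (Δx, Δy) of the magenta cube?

(0.6, 0.5)

The magenta cube was at about (7.6, 1.1) and moved to about (8.2, 1.6).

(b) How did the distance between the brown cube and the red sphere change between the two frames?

+1.4

The distance was about 1.6 in the first image and 3.0 in the second, so they moved 1.4 units further apart.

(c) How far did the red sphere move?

2.2

From (3.4, 1.2) to (5.5, 1.7), the red sphere covered √(2.1² + 0.5²) ≈ 2.2 units.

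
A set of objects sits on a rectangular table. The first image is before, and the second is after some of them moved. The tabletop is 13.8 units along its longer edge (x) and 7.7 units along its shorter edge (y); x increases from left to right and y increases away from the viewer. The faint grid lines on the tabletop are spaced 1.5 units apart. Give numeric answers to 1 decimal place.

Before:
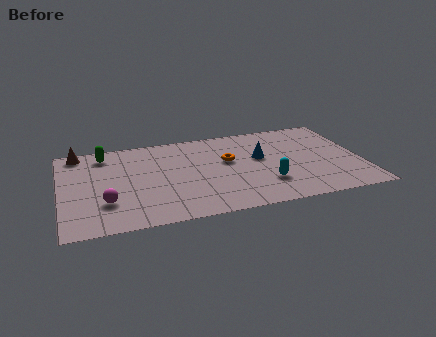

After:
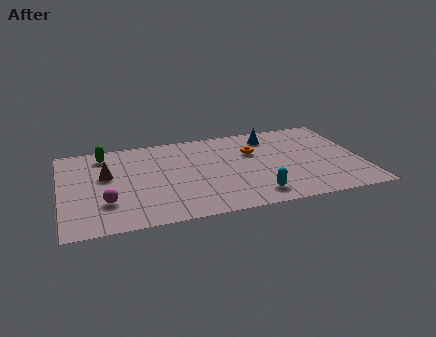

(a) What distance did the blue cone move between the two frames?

1.9

The blue cone was near (9.2, 4.5) before and (9.8, 6.3) after, so it travelled √(0.6² + 1.8²) ≈ 1.9 units.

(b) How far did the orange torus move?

1.3

The orange torus was near (7.7, 4.6) before and (8.9, 5.1) after, so it travelled √(1.2² + 0.5²) ≈ 1.3 units.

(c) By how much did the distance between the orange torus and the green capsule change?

+1.0

The distance was about 5.9 in the first image and 6.9 in the second, so they moved 1.0 units further apart.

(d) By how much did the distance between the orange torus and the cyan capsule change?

+0.9

Before: roughly 2.9 units apart; after: 3.8. That's 0.9 units further apart.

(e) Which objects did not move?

the green capsule and the magenta sphere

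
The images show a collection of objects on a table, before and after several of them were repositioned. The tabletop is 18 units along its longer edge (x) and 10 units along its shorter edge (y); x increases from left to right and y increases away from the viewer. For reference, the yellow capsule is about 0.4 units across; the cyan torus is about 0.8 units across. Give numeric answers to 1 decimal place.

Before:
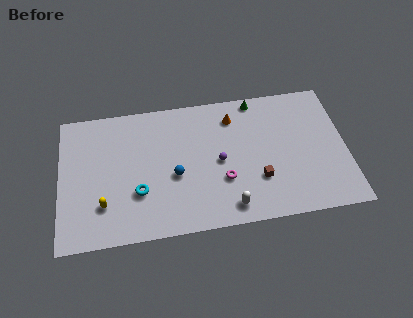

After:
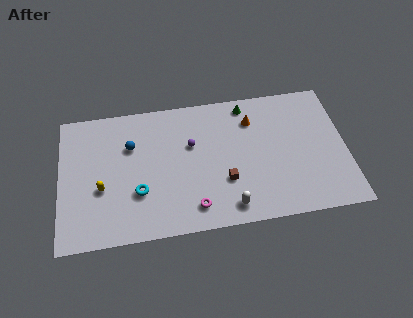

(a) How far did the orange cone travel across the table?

1.3

The orange cone was near (11.0, 8.0) before and (12.2, 7.6) after, so it travelled √(1.2² + 0.4²) ≈ 1.3 units.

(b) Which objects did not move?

the white capsule and the cyan torus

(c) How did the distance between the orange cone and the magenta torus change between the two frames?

+2.4

The distance was about 4.7 in the first image and 7.1 in the second, so they moved 2.4 units further apart.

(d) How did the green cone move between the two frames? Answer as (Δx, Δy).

(-0.6, -0.3)

The green cone started near (12.5, 9.1) and ended near (11.9, 8.8).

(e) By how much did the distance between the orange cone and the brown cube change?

-0.4

The distance was about 5.1 in the first image and 4.7 in the second, so they moved 0.4 units closer together.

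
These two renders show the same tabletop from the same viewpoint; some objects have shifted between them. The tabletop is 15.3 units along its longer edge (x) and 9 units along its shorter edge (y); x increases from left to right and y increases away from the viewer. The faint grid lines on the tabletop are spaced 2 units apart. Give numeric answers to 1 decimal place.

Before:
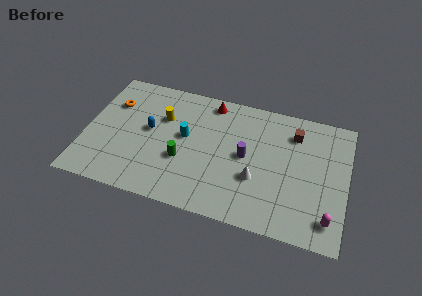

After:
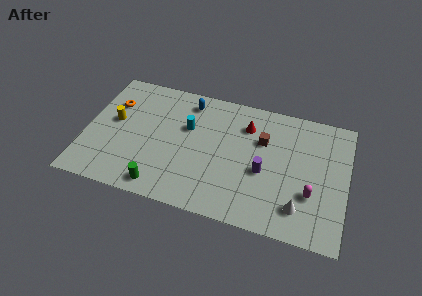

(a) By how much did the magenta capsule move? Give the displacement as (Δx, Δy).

(-1.1, 1.4)

From the two frames, the magenta capsule sits at roughly (14.4, 1.6) before and (13.3, 3.0) after.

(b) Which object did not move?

the orange torus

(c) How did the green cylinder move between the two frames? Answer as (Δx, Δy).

(-1.1, -2.2)

The green cylinder was at about (5.8, 3.3) and moved to about (4.7, 1.1).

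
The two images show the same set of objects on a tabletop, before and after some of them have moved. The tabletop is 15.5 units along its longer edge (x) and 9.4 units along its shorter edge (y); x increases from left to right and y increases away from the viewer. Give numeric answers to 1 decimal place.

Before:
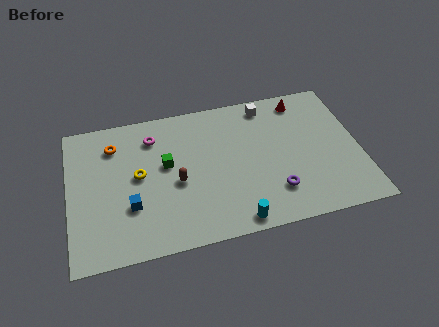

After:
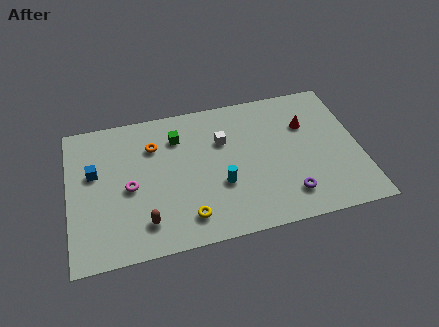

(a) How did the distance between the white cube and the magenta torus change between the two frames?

-0.8

They were about 6.3 units apart before and 5.5 after — 0.8 units closer together.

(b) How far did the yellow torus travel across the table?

4.1

The yellow torus was near (3.7, 5.0) before and (6.1, 1.7) after, so it travelled √(2.4² + 3.3²) ≈ 4.1 units.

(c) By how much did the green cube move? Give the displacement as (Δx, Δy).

(0.7, 1.7)

From the two frames, the green cube sits at roughly (5.2, 5.4) before and (5.9, 7.1) after.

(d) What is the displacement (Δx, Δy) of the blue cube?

(-1.8, 2.6)

The blue cube started near (3.2, 3.1) and ended near (1.4, 5.7).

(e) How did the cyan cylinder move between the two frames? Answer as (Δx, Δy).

(-0.6, 2.5)

The cyan cylinder started near (8.6, 0.9) and ended near (8.0, 3.4).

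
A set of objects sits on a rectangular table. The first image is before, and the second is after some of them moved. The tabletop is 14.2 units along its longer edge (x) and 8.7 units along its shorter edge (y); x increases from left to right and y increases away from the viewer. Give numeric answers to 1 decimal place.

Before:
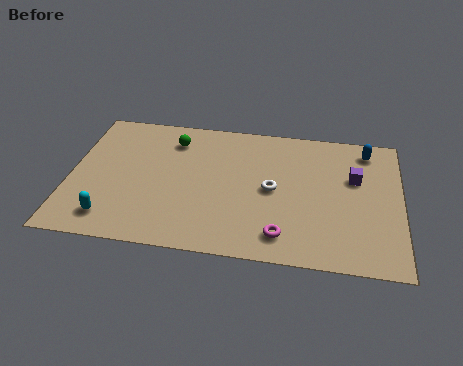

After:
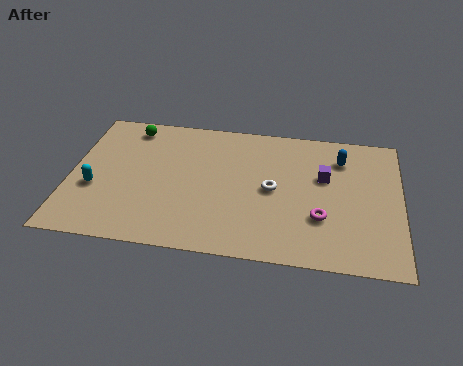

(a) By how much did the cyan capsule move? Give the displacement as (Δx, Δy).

(-0.8, 1.8)

The cyan capsule started near (1.9, 1.5) and ended near (1.1, 3.3).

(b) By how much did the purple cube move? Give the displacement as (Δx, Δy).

(-1.3, -0.1)

The purple cube was at about (12.2, 5.5) and moved to about (10.9, 5.4).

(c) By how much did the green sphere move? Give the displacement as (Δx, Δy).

(-1.9, 0.6)

The green sphere started near (4.3, 6.9) and ended near (2.4, 7.5).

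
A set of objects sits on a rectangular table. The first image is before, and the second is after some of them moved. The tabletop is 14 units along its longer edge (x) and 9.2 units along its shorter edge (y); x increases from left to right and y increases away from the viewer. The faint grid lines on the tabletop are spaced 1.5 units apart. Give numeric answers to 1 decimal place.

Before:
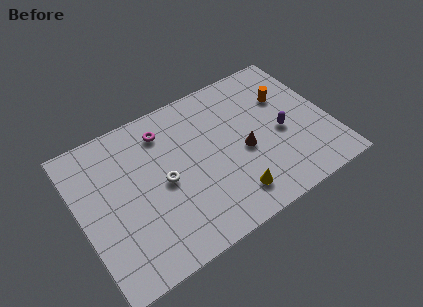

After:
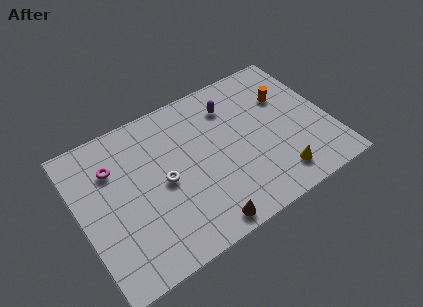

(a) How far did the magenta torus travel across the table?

3.1

The magenta torus moved from about (5.1, 7.4) to (2.1, 6.6), a distance of √(3.0² + 0.8²) ≈ 3.1.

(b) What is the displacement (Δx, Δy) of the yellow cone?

(2.6, -0.1)

The yellow cone was at about (8.0, 1.7) and moved to about (10.6, 1.6).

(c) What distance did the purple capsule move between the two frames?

3.8

The purple capsule was near (11.3, 4.1) before and (8.9, 7.1) after, so it travelled √(2.4² + 3.0²) ≈ 3.8 units.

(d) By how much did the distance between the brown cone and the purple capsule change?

+4.6

Before: roughly 2.2 units apart; after: 6.8. That's 4.6 units further apart.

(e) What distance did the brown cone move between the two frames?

4.2

The brown cone moved from about (9.1, 4.0) to (6.2, 0.9), a distance of √(2.9² + 3.1²) ≈ 4.2.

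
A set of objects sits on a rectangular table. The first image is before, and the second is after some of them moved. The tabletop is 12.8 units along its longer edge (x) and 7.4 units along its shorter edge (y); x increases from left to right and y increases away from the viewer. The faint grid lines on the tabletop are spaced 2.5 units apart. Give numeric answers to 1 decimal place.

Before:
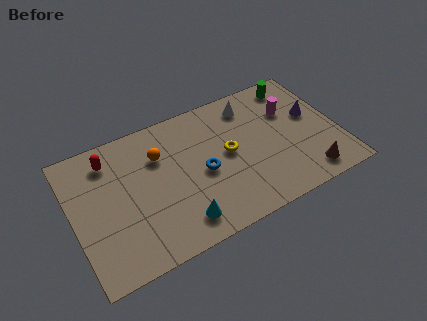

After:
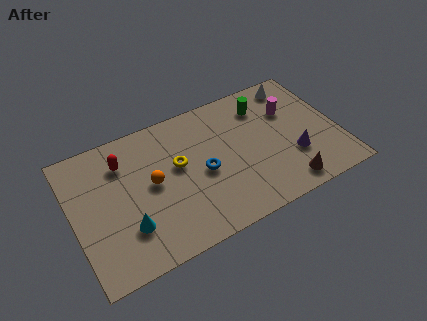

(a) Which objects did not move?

the magenta cylinder and the blue torus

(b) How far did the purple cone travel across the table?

2.2

The purple cone moved from about (11.7, 4.3) to (10.5, 2.4), a distance of √(1.2² + 1.9²) ≈ 2.2.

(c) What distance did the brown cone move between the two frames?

1.1

The brown cone moved from about (11.0, 1.1) to (9.9, 1.0), a distance of √(1.1² + 0.1²) ≈ 1.1.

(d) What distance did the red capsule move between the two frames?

0.7

The red capsule moved from about (2.0, 6.0) to (2.6, 5.6), a distance of √(0.6² + 0.4²) ≈ 0.7.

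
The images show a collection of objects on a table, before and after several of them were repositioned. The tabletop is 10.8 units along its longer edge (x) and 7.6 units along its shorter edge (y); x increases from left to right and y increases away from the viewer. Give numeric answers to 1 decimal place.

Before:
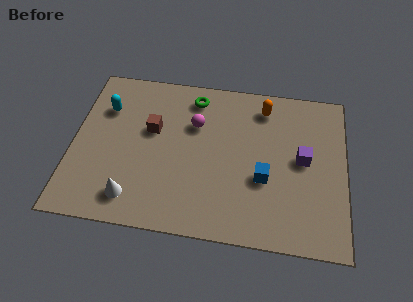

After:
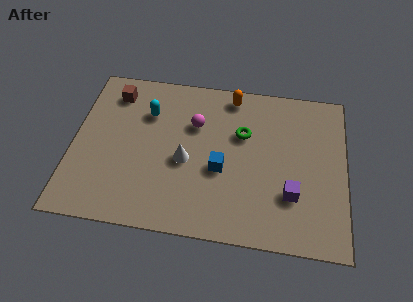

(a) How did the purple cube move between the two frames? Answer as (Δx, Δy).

(-0.4, -1.7)

From the two frames, the purple cube sits at roughly (9.1, 4.0) before and (8.7, 2.3) after.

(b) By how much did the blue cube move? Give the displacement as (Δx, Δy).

(-1.7, 0.2)

The blue cube was at about (7.6, 2.9) and moved to about (5.9, 3.1).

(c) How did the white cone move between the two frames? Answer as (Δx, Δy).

(2.0, 2.0)

The white cone started near (2.5, 1.3) and ended near (4.5, 3.3).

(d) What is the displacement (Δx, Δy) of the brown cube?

(-1.6, 1.6)

The brown cube was at about (3.1, 4.6) and moved to about (1.5, 6.2).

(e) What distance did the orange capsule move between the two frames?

1.4

From (7.5, 6.3) to (6.2, 6.7), the orange capsule covered √(1.3² + 0.4²) ≈ 1.4 units.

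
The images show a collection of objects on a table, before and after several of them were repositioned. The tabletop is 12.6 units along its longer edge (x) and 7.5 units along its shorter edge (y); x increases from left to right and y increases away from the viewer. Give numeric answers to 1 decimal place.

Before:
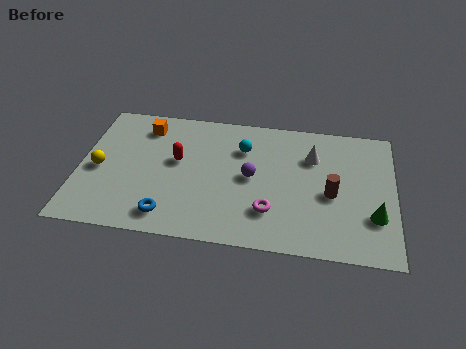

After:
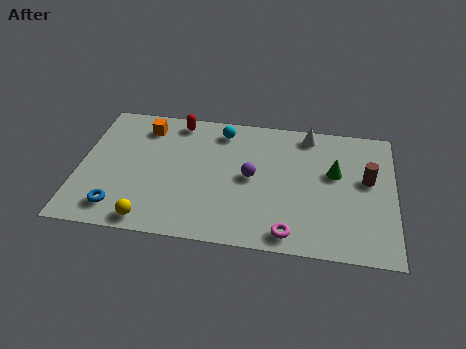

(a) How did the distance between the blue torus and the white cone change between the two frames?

+2.2

The distance was about 6.9 in the first image and 9.1 in the second, so they moved 2.2 units further apart.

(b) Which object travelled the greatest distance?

the yellow sphere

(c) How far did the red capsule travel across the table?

2.3

From (3.9, 4.3) to (3.8, 6.6), the red capsule covered √(0.1² + 2.3²) ≈ 2.3 units.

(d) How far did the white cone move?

1.3

From (9.3, 5.3) to (9.1, 6.6), the white cone covered √(0.2² + 1.3²) ≈ 1.3 units.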